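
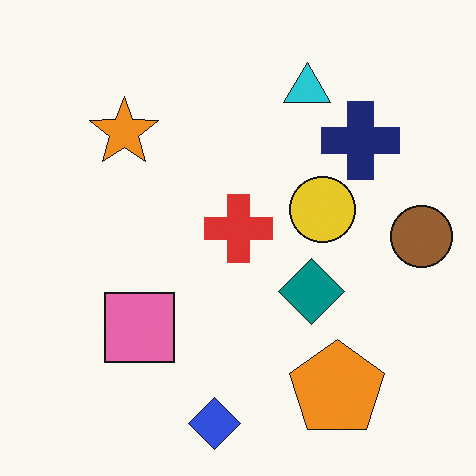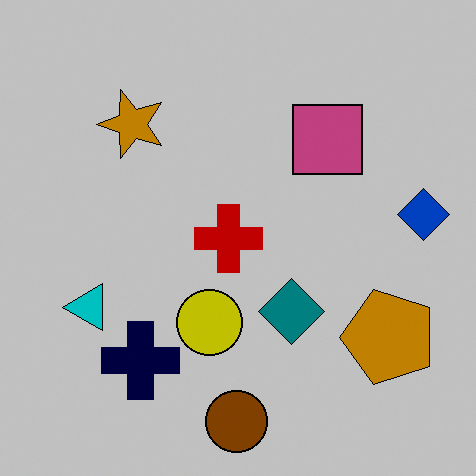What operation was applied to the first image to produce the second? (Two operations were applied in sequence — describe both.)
Transposed (reflected across the top-left ↔ bottom-right diagonal), then aggressively posterized.

Shapes have swapped their row and column positions — what was in the top-right is now in the bottom-left — a diagonal reflection. Each flat color has snapped to a coarser quantized level — most visibly, the near-white background has dropped to a flat grey.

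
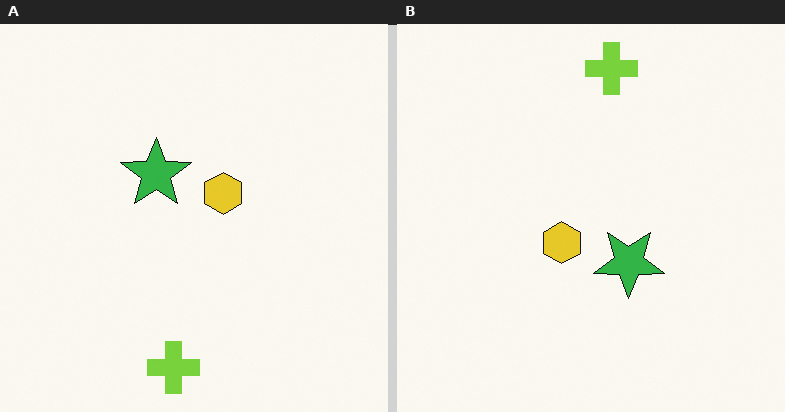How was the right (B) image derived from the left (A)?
The image was rotated 180°.

The lime cross sits in the bottom of the left (A) image and the top of the right (B) — consistent with a whole-image 180° rotation.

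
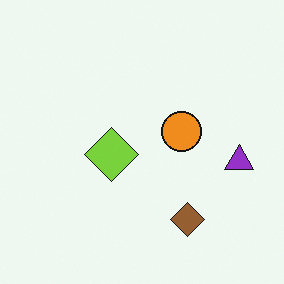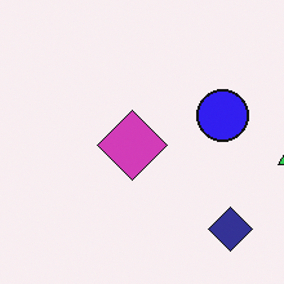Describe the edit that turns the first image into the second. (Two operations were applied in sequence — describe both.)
The image was hue-shifted through roughly half the color wheel, then cropped to a modestly smaller region and rescaled.

Every shape's color has rotated by the same amount around the hue wheel — a uniform hue shift. The visible shapes are larger and the field of view is narrower; shapes near the original edges may be partly or wholly outside the frame — a crop-and-rescale.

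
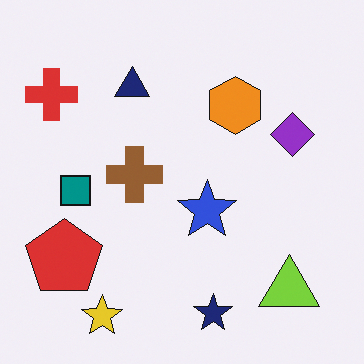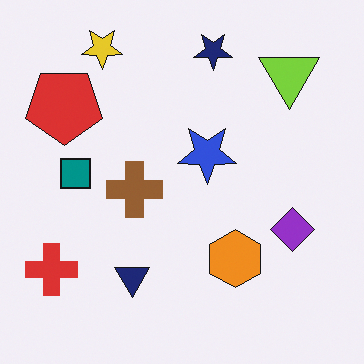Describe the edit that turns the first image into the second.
The image was flipped vertically (top ↔ bottom).

The yellow star is in the bottom-left of the first image and the top-left of the second — shapes on opposite sides of the horizontal midline have swapped in a mirror flip.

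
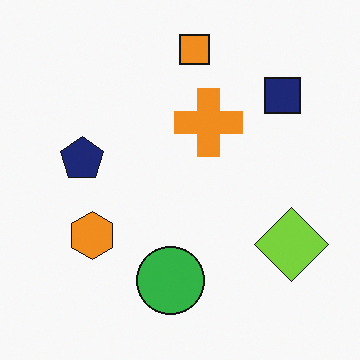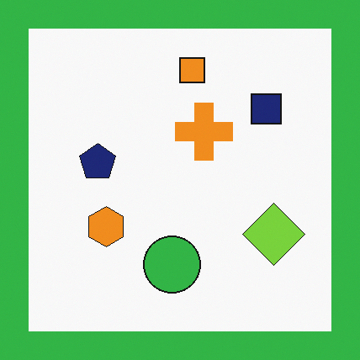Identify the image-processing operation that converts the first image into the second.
The transformation is: framed with a green border.

A solid green frame runs around the edge of the second image, with the content slightly shrunk inside it.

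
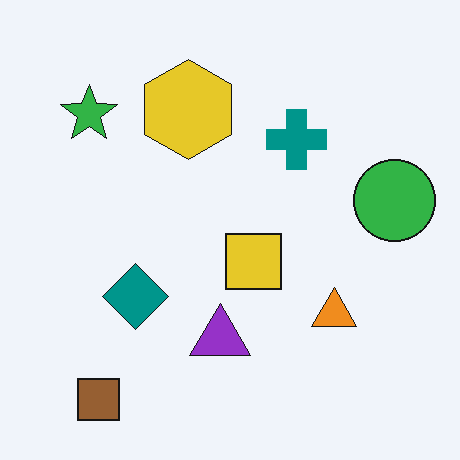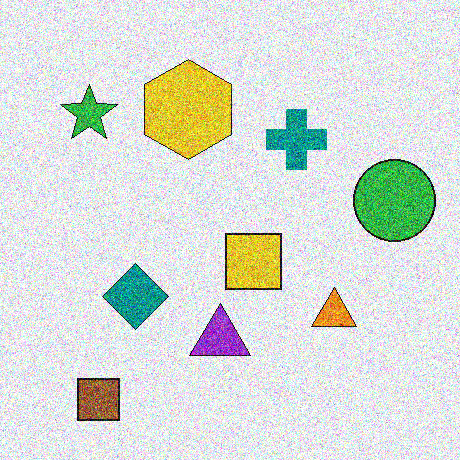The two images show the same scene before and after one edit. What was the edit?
The image was degraded with a thick layer of grain.

Random speckle covers the whole image, including the flat background.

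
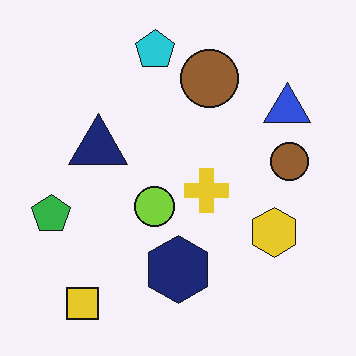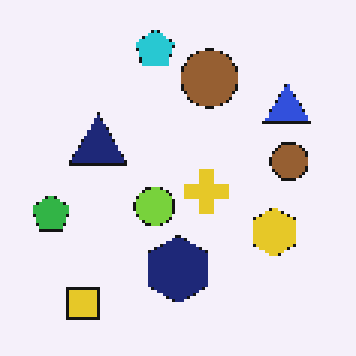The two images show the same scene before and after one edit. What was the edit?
Lightly pixelated (a mild mosaic effect).

Shapes are reduced to large square blocks; fine edges and outlines are lost — a downscale-then-upscale (mosaic) effect.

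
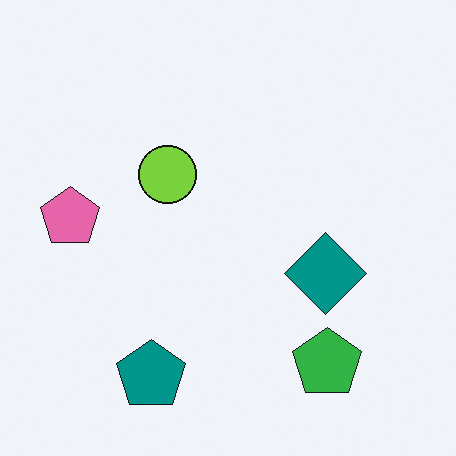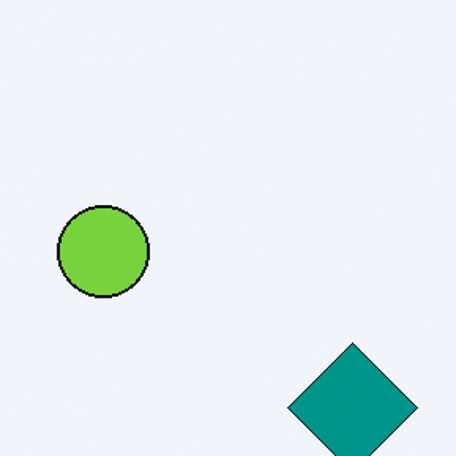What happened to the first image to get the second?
The second image is the first cropped to a modestly smaller region and rescaled.

The visible shapes are larger and the field of view is narrower; shapes near the original edges may be partly or wholly outside the frame — a crop-and-rescale.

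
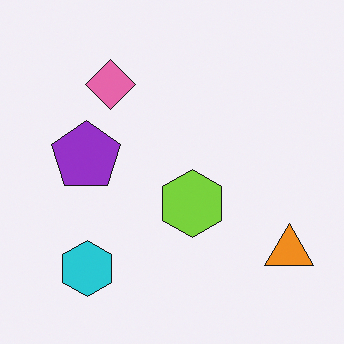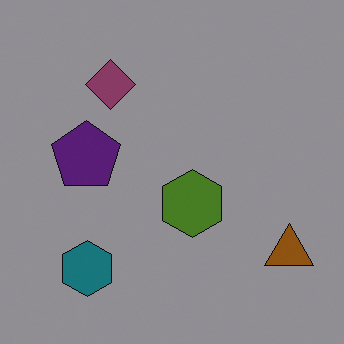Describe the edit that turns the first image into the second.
Darkened a lot.

Every pixel — background and shapes alike — is uniformly darkened.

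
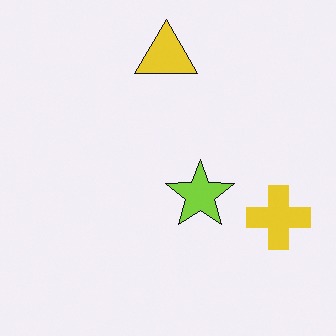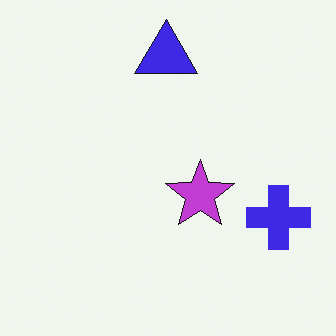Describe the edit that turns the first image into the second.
The image was hue-shifted by a large amount.

Every shape's color has rotated by the same amount around the hue wheel — a uniform hue shift.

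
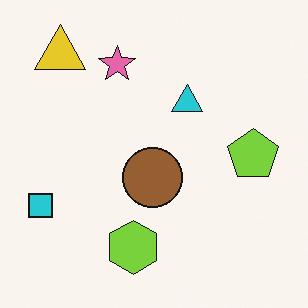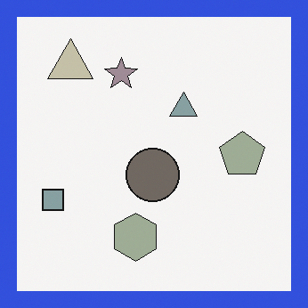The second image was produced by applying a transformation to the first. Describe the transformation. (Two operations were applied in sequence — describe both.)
This is the original image made much more muted (saturation change), then framed with a blue border.

All colors are more muted and greyish — a global saturation change. A solid blue frame runs around the edge of the second image, with the content slightly shrunk inside it.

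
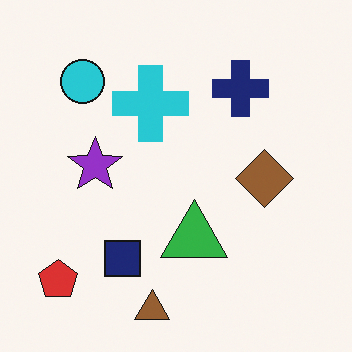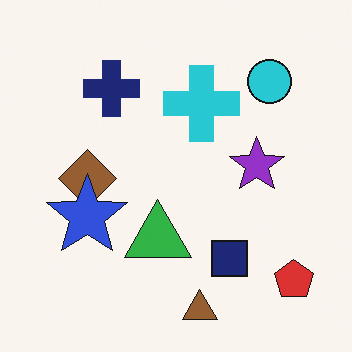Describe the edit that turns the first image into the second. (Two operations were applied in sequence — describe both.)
The transformation is: flipped horizontally (left ↔ right), then overlaid with an additional blue star.

The red pentagon is in the bottom-left of the first image and the bottom-right of the second — shapes on opposite sides of the vertical midline have swapped in a mirror flip. A blue star appears in the second image that is absent from the first.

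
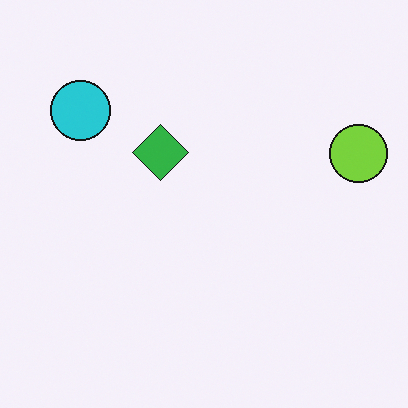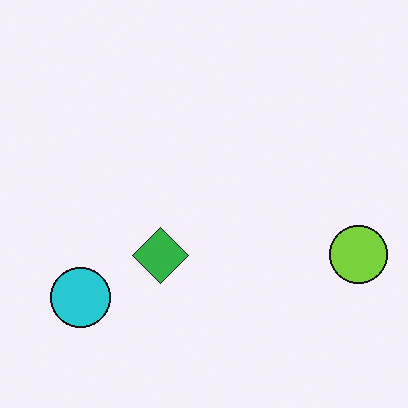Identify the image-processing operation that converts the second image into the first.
The first image is the second flipped vertically (top ↔ bottom).

The cyan circle is in the bottom-left of the second image and the top-left of the first — shapes on opposite sides of the horizontal midline have swapped in a mirror flip.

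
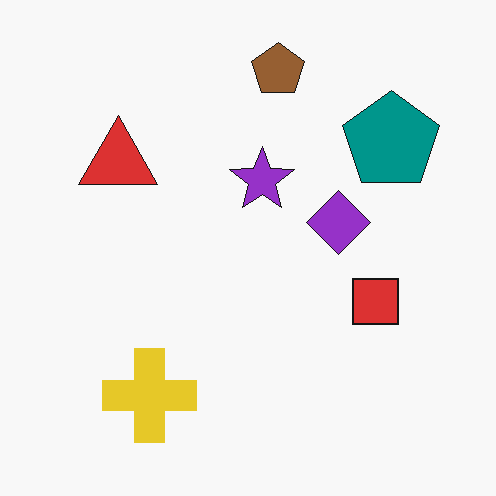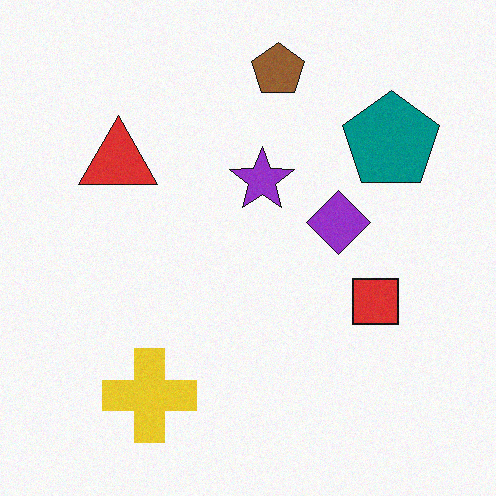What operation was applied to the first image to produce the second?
This is the original image degraded with a light layer of grain.

Random speckle covers the whole image, including the flat background.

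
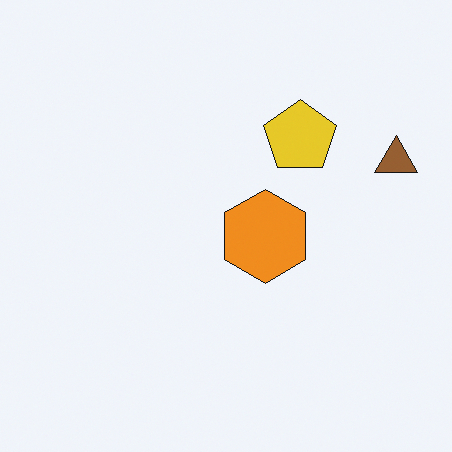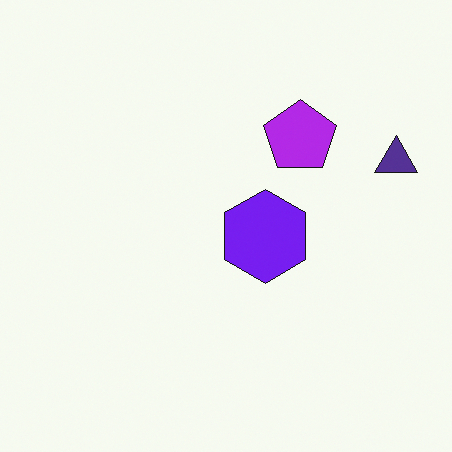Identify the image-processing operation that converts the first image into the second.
Hue-shifted by a large amount.

Every shape's color has rotated by the same amount around the hue wheel — a uniform hue shift.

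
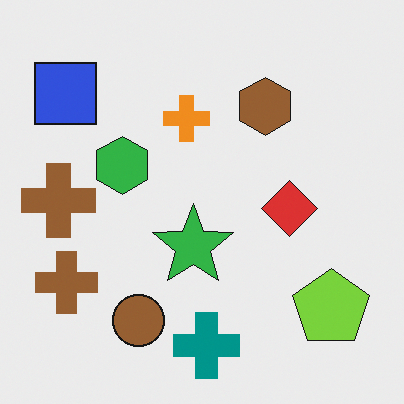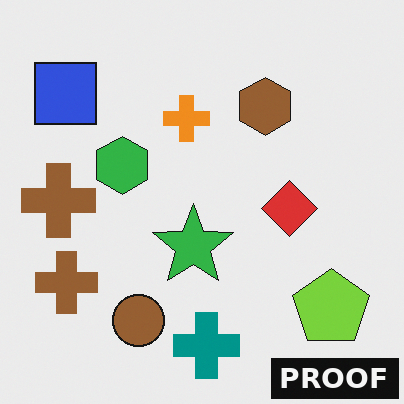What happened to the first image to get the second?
The transformation is: watermarked with the text "PROOF" in the lower-right corner.

A dark label reading "PROOF" appears in the lower-right corner.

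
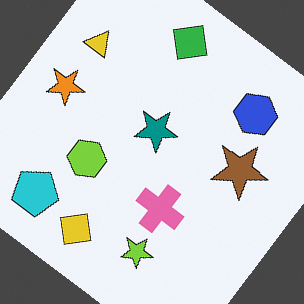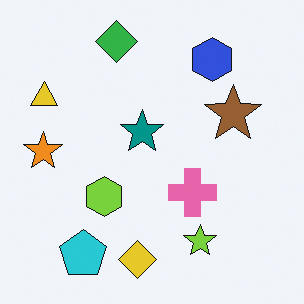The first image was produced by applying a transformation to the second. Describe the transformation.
The image was rotated clockwise by a large amount — several tens of degrees.

Every shape is tilted by the same angle and the image corners show triangular fill wedges — a whole-image rotation by a non-right angle.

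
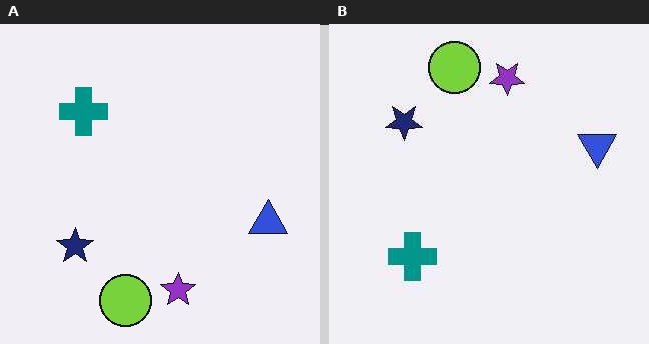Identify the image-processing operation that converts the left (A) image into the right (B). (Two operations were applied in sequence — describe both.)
The transformation is: flipped vertically (top ↔ bottom), then JPEG-compressed with visible artifacts.

The lime circle is in the bottom of the left (A) image and the top of the right (B) — shapes on opposite sides of the horizontal midline have swapped in a mirror flip. Blocky 8×8 compression artifacts appear around shape edges and the flat background shows ringing — characteristic JPEG degradation.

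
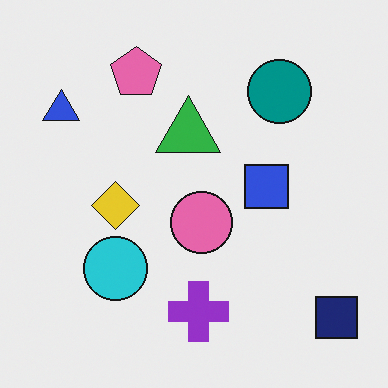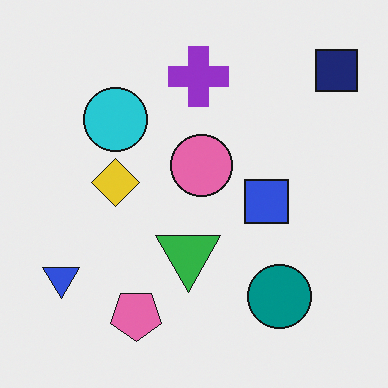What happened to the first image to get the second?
The image was flipped vertically (top ↔ bottom).

The navy square is in the bottom-right of the first image and the top-right of the second — shapes on opposite sides of the horizontal midline have swapped in a mirror flip.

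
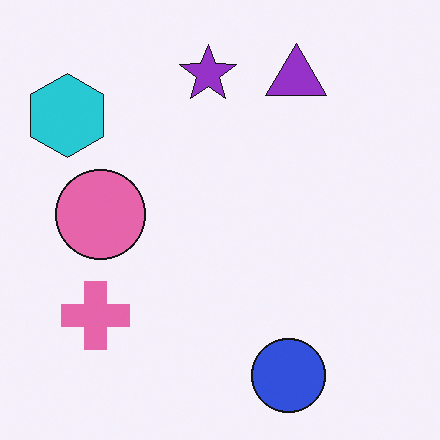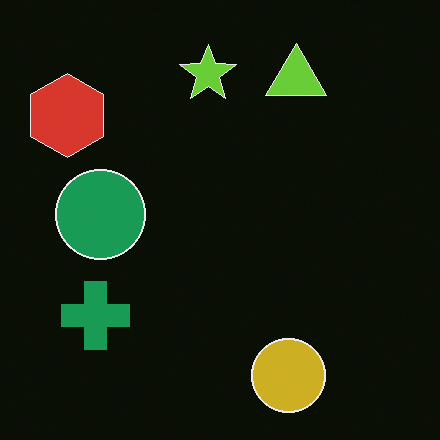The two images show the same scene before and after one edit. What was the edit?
The second image is the first color-inverted (negative).

The light background has become dark and every shape's color is its complement — a photographic negative.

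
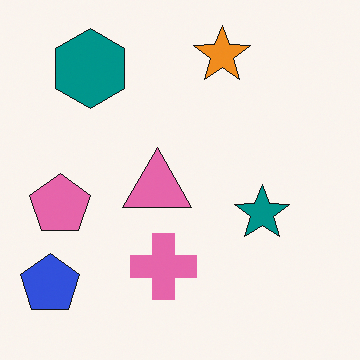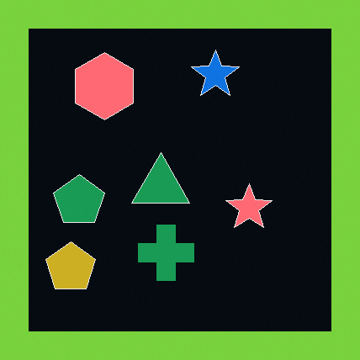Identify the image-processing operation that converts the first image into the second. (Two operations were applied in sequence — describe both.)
It was color-inverted (negative), then framed with a lime border.

The light background has become dark and every shape's color is its complement — a photographic negative. A solid lime frame runs around the edge of the second image, with the content slightly shrunk inside it.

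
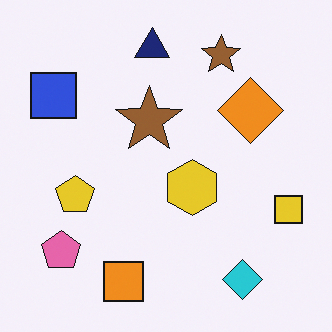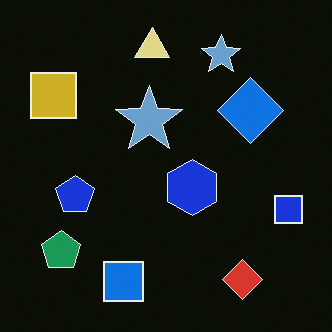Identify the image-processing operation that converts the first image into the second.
The second image is the first color-inverted (negative).

The light background has become dark and every shape's color is its complement — a photographic negative.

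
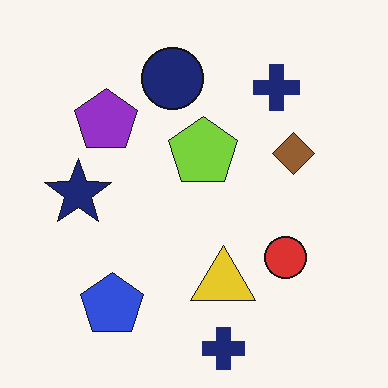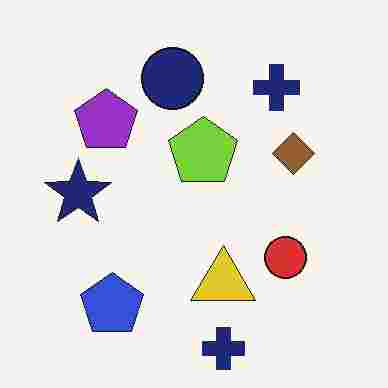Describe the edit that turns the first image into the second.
Degraded with heavy JPEG compression.

Blocky 8×8 compression artifacts appear around shape edges and the flat background shows ringing — characteristic JPEG degradation.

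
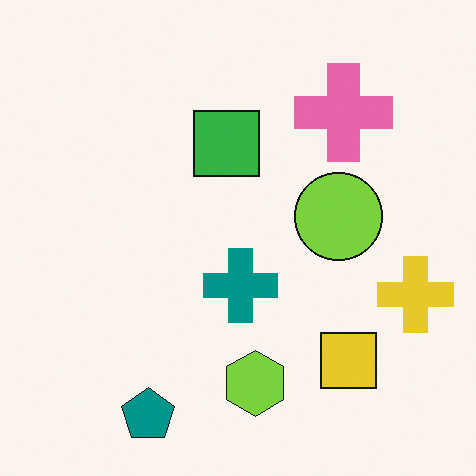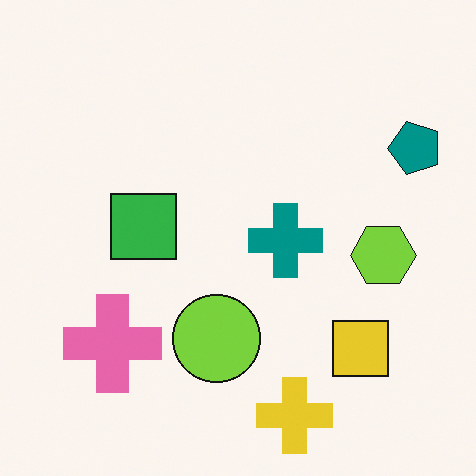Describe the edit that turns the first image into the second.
The image was transposed (reflected across the top-left ↔ bottom-right diagonal).

Shapes have swapped their row and column positions — what was in the top-right is now in the bottom-left — a diagonal reflection.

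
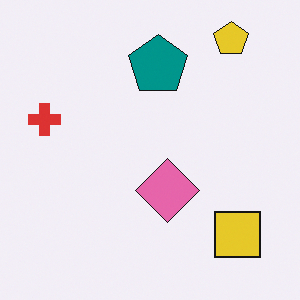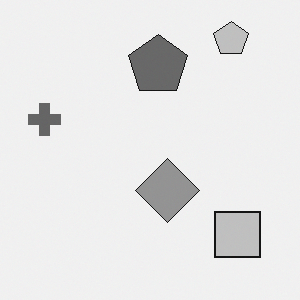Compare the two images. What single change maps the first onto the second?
The image was converted to grayscale.

All color is removed — every shape is now a shade of grey.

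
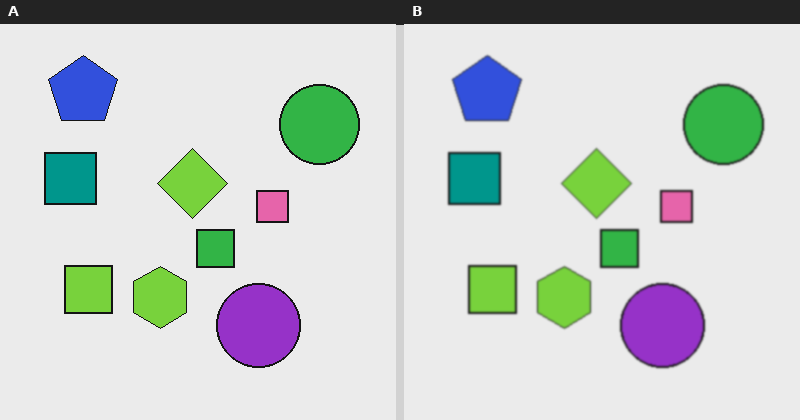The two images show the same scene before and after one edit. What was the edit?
This is the original image given a subtle gaussian blur.

Shape edges and outlines are uniformly softened across the whole image.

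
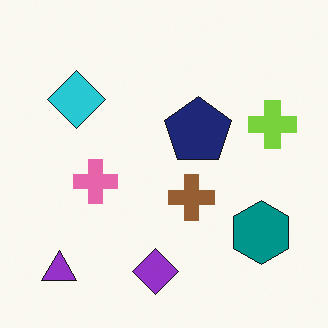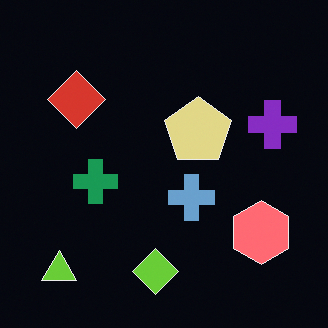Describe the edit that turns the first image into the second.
This is the original image color-inverted (negative).

The light background has become dark and every shape's color is its complement — a photographic negative.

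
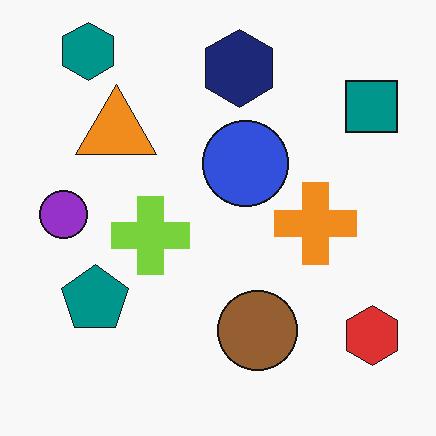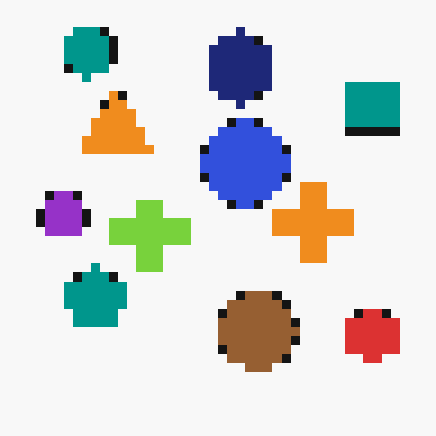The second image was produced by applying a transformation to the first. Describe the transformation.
This is the original image coarsely pixelated.

Shapes are reduced to large square blocks; fine edges and outlines are lost — a downscale-then-upscale (mosaic) effect.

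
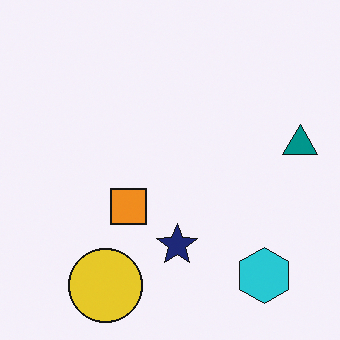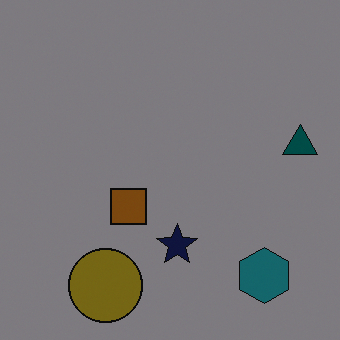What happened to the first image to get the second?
Darkened a lot.

Every pixel — background and shapes alike — is uniformly darkened.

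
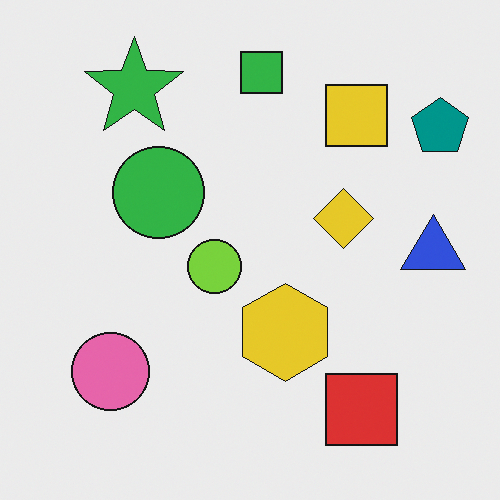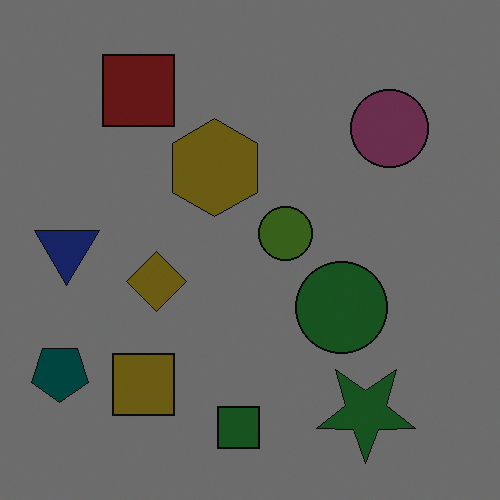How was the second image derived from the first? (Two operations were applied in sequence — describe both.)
The transformation is: rotated 180°, then darkened a lot.

The teal pentagon sits in the top-right of the first image and the bottom-left of the second — consistent with a whole-image 180° rotation. Every pixel — background and shapes alike — is uniformly darkened.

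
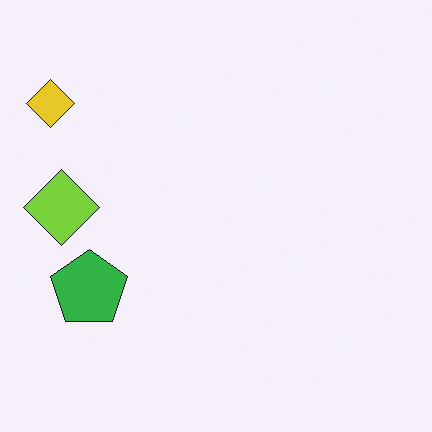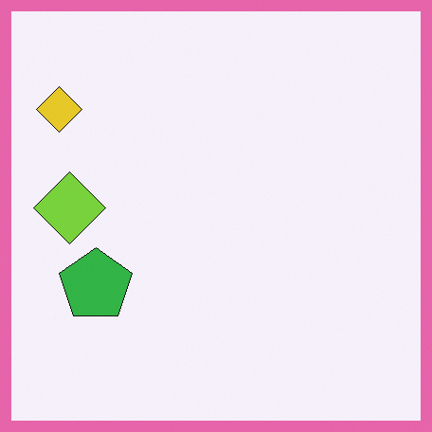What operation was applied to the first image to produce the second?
The second image is the first framed with a pink border.

A solid pink frame runs around the edge of the second image, with the content slightly shrunk inside it.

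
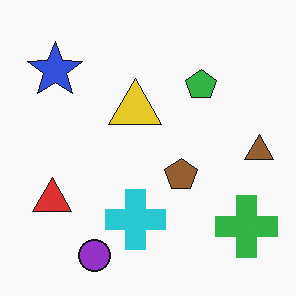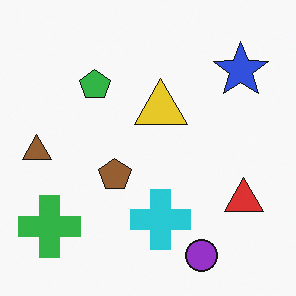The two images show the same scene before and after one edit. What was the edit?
Flipped horizontally (left ↔ right).

The brown triangle is in the right of the first image and the left of the second — shapes on opposite sides of the vertical midline have swapped in a mirror flip.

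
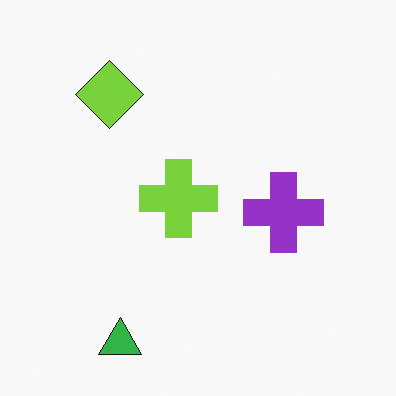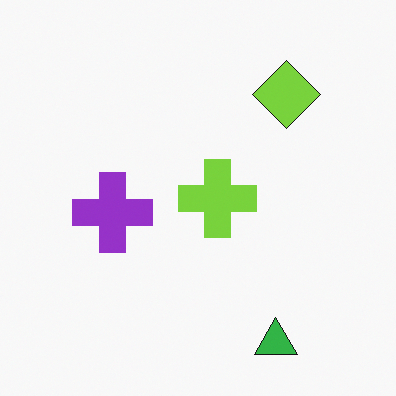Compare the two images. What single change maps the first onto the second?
The second image is the first flipped horizontally (left ↔ right).

The lime diamond is in the top-left of the first image and the top-right of the second — shapes on opposite sides of the vertical midline have swapped in a mirror flip.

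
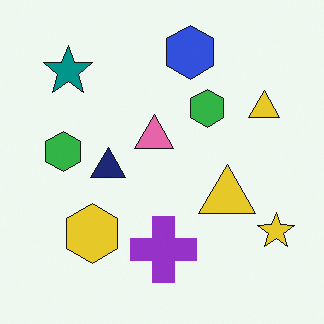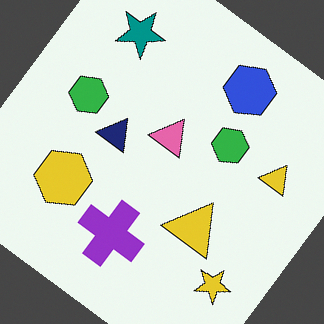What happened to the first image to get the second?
The second image is the first rotated clockwise by a large amount — several tens of degrees.

Every shape is tilted by the same angle and the image corners show triangular fill wedges — a whole-image rotation by a non-right angle.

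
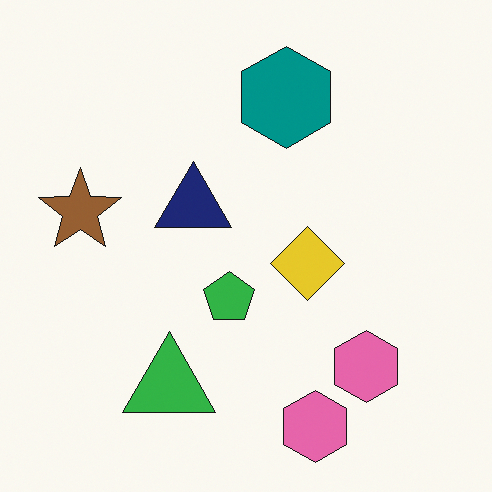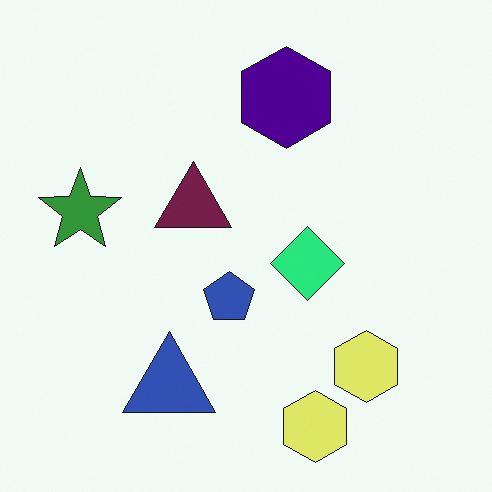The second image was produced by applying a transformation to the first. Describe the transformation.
This is the original image hue-shifted by a moderate amount.

Every shape's color has rotated by the same amount around the hue wheel — a uniform hue shift.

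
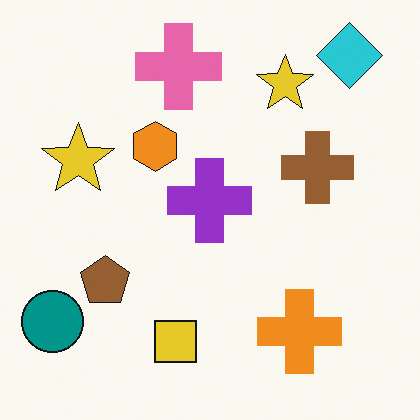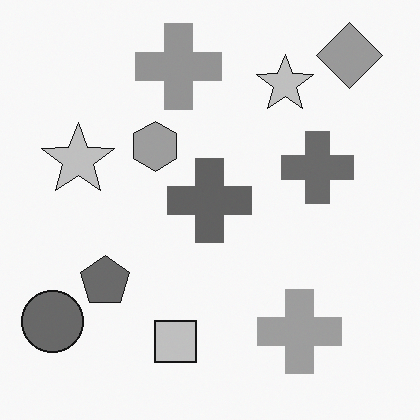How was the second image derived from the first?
This is the original image converted to grayscale.

All color is removed — every shape is now a shade of grey.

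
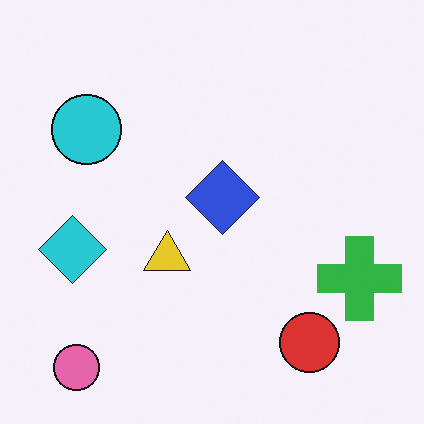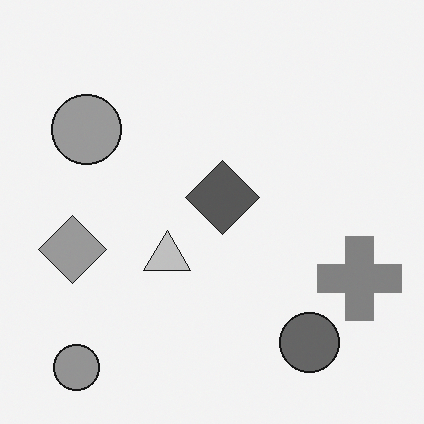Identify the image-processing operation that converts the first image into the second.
Converted to grayscale.

All color is removed — every shape is now a shade of grey.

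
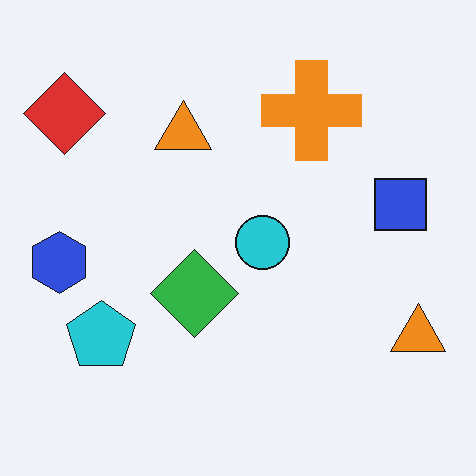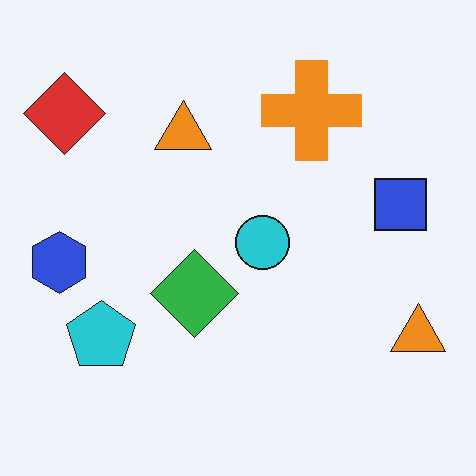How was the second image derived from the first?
The second image is the first JPEG-compressed with visible artifacts.

Blocky 8×8 compression artifacts appear around shape edges and the flat background shows ringing — characteristic JPEG degradation.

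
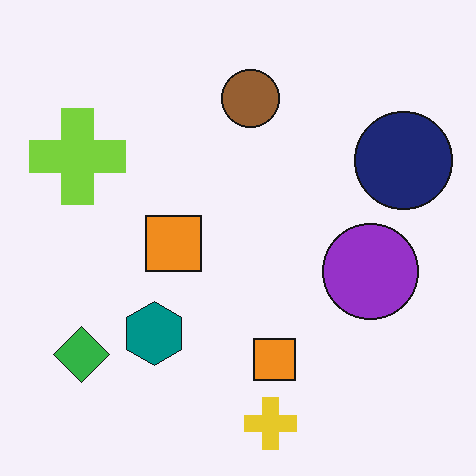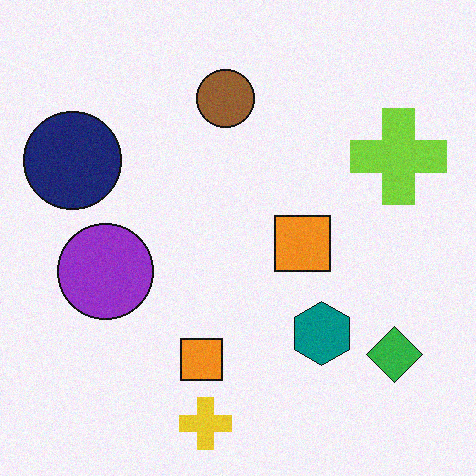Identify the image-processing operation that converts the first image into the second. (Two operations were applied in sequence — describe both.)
The image was flipped horizontally (left ↔ right), then degraded with light additive noise.

The navy circle is in the right of the first image and the left of the second — shapes on opposite sides of the vertical midline have swapped in a mirror flip. Random speckle covers the whole image, including the flat background.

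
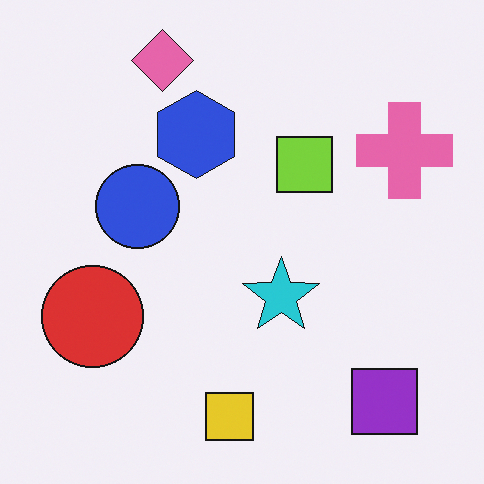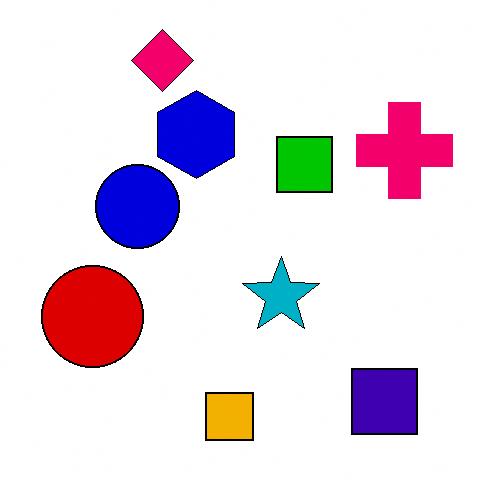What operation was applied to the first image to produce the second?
Boosted in contrast.

Tones are pushed away from mid-grey across the whole image — a global contrast change.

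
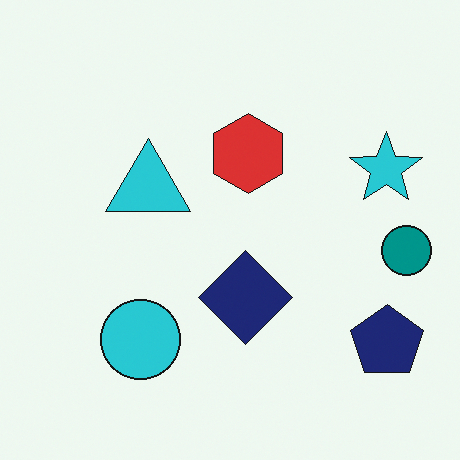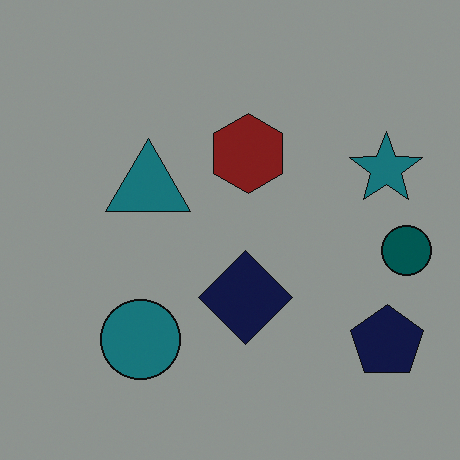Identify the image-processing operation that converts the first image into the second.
The transformation is: substantially darkened.

Every pixel — background and shapes alike — is uniformly darkened.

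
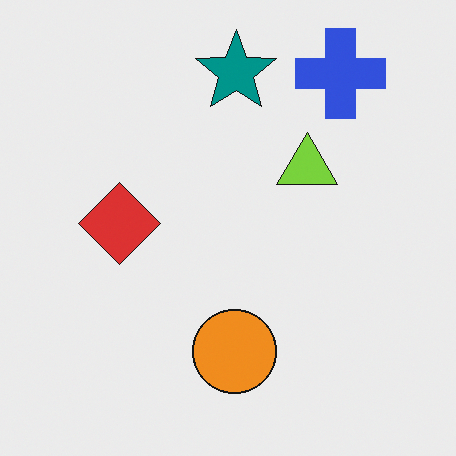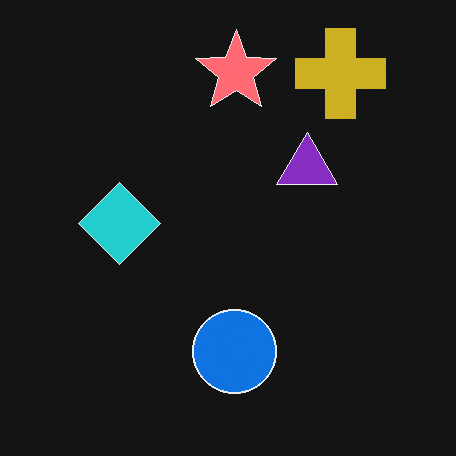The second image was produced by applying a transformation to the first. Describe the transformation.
The second image is the first color-inverted (negative).

The light background has become dark and every shape's color is its complement — a photographic negative.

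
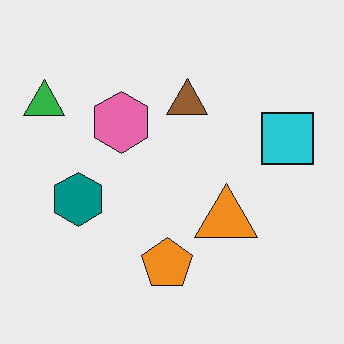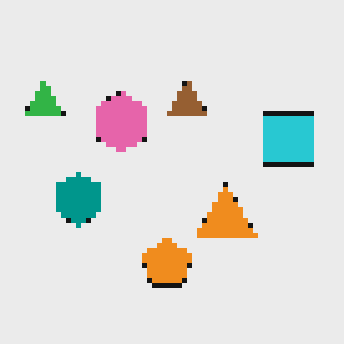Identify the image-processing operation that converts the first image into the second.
It was mildly pixelated.

Shapes are reduced to large square blocks; fine edges and outlines are lost — a downscale-then-upscale (mosaic) effect.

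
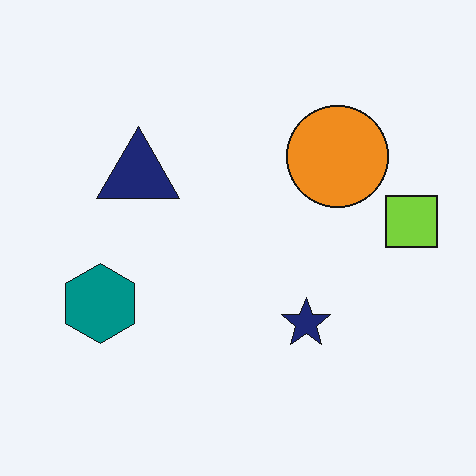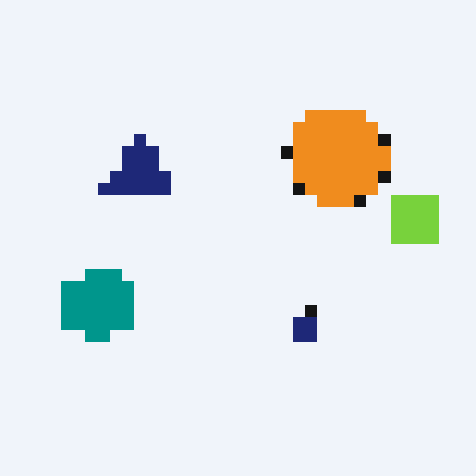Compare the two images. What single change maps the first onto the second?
The image was heavily pixelated into large blocks.

Shapes are reduced to large square blocks; fine edges and outlines are lost — a downscale-then-upscale (mosaic) effect.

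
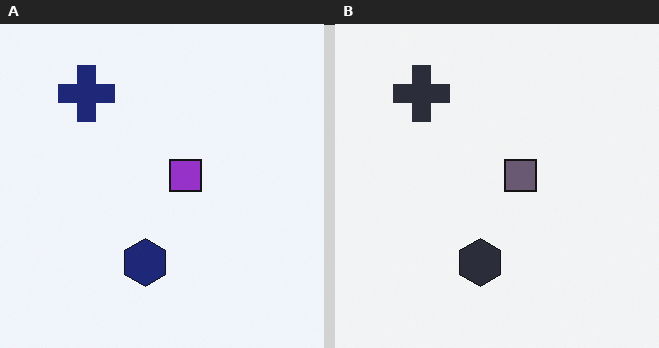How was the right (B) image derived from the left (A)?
It was made much more muted (saturation change).

All colors are more muted and greyish — a global saturation change.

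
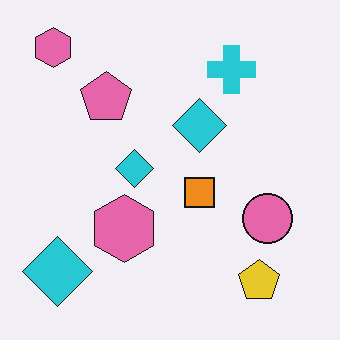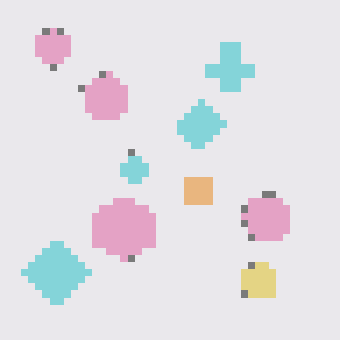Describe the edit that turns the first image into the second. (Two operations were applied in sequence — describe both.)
This is the original image given much lower contrast, then moderately pixelated.

Tones are pushed toward mid-grey across the whole image — a global contrast change. Shapes are reduced to large square blocks; fine edges and outlines are lost — a downscale-then-upscale (mosaic) effect.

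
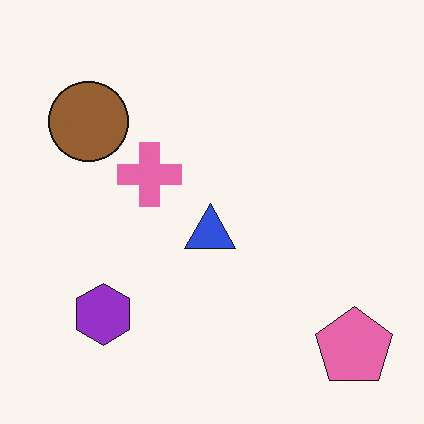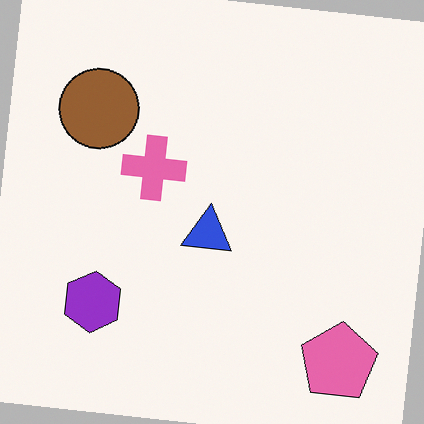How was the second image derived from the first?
This is the original image rotated clockwise by a small amount.

Every shape is tilted by the same angle and the image corners show triangular fill wedges — a whole-image rotation by a non-right angle.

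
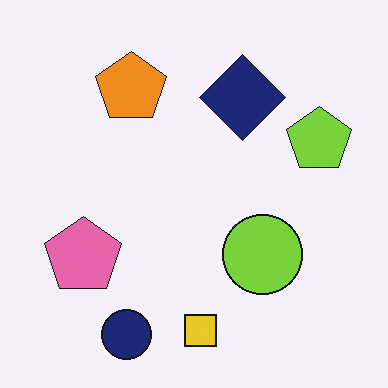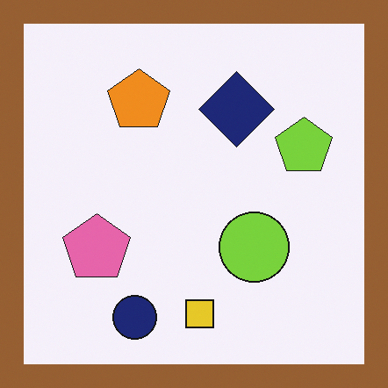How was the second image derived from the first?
Framed with a brown border.

A solid brown frame runs around the edge of the second image, with the content slightly shrunk inside it.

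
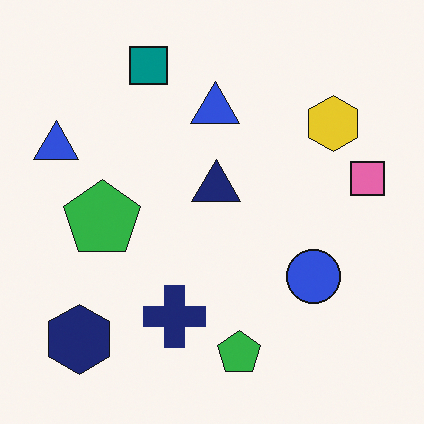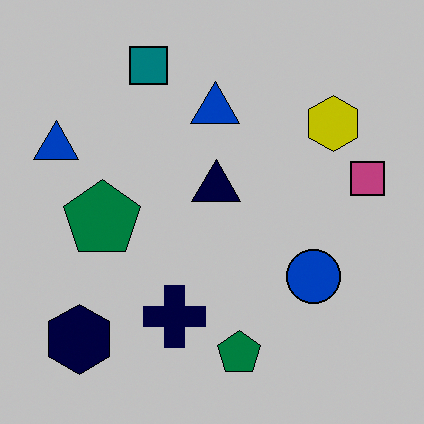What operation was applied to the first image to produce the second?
It was heavily posterized to just a handful of flat colors.

Each flat color has snapped to a coarser quantized level — most visibly, the near-white background has dropped to a flat grey.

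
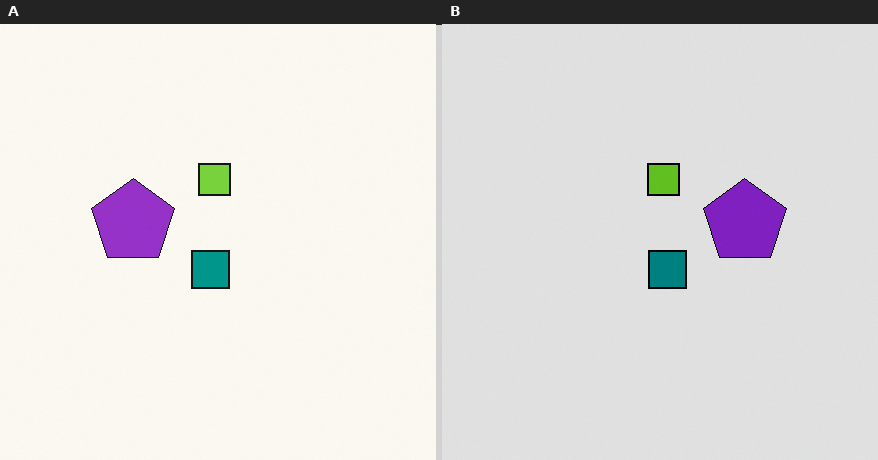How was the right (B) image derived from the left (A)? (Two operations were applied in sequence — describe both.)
The transformation is: flipped horizontally (left ↔ right), then posterized to a reduced palette.

The purple pentagon is in the left of the left (A) image and the right of the right (B) — shapes on opposite sides of the vertical midline have swapped in a mirror flip. Each flat color has snapped to a coarser quantized level — most visibly, the near-white background has dropped to a flat grey.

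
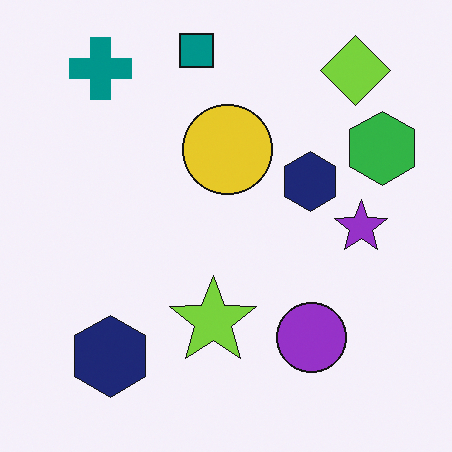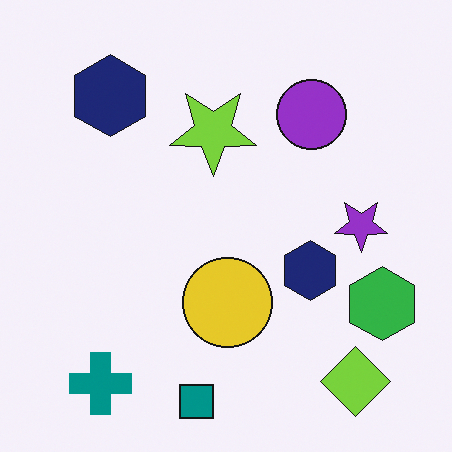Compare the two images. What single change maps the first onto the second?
It was flipped vertically (top ↔ bottom).

The teal square is in the top of the first image and the bottom of the second — shapes on opposite sides of the horizontal midline have swapped in a mirror flip.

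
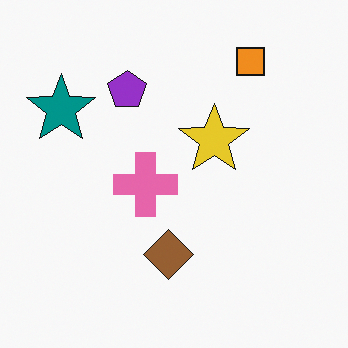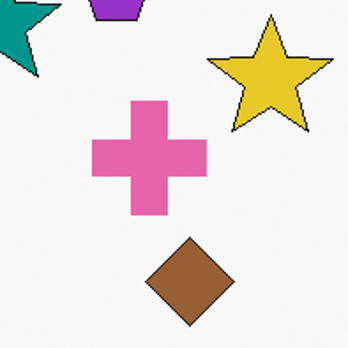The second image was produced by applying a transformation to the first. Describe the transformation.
This is the original image cropped tightly and scaled back up.

The visible shapes are larger and the field of view is narrower; shapes near the original edges may be partly or wholly outside the frame — a crop-and-rescale.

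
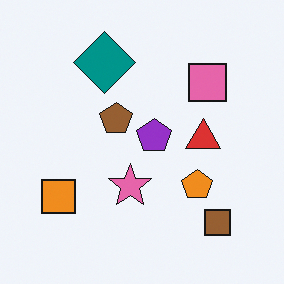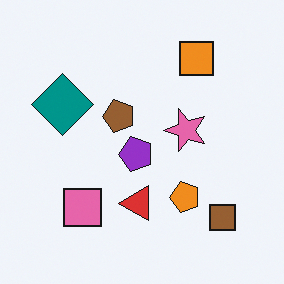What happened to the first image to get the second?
The image was transposed (reflected across the top-left ↔ bottom-right diagonal).

Shapes have swapped their row and column positions — what was in the top-right is now in the bottom-left — a diagonal reflection.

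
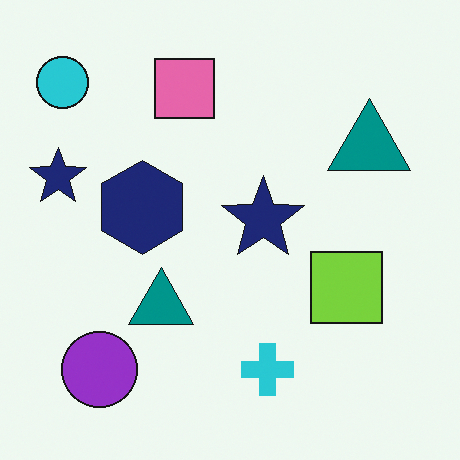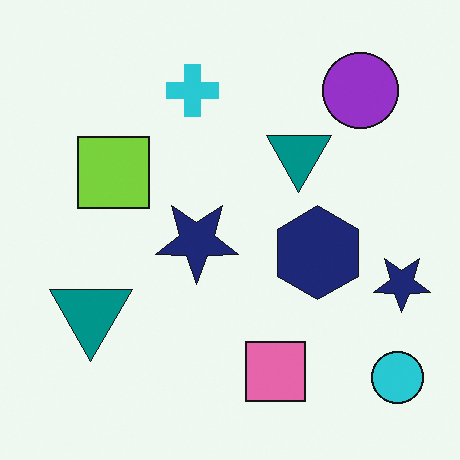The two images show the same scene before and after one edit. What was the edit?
This is the original image rotated 180°.

The cyan circle sits in the top-left of the first image and the bottom-right of the second — consistent with a whole-image 180° rotation.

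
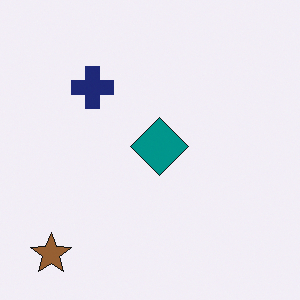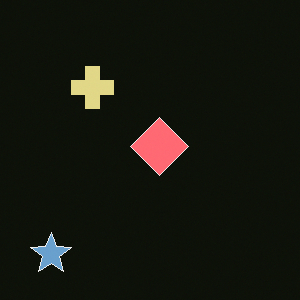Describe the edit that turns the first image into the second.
Color-inverted (negative).

The light background has become dark and every shape's color is its complement — a photographic negative.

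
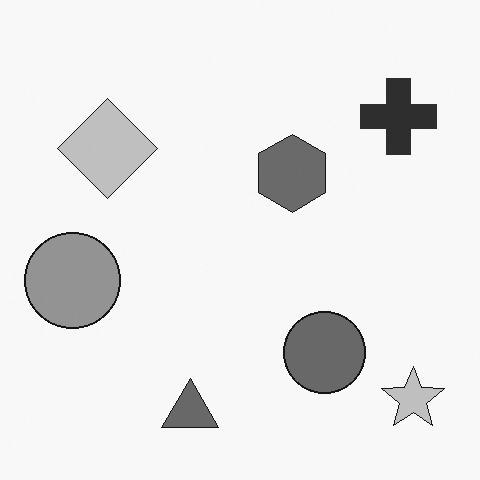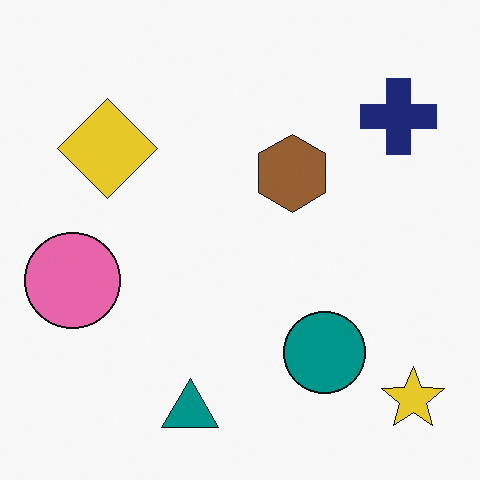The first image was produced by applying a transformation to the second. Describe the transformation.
Converted to grayscale.

All color is removed — every shape is now a shade of grey.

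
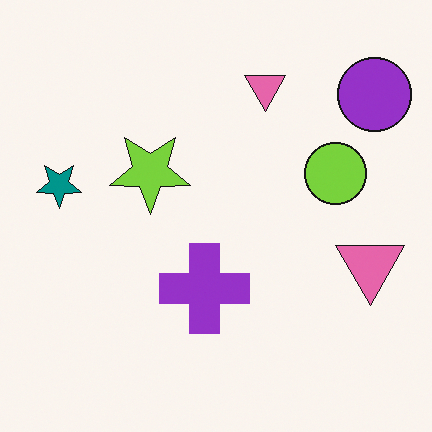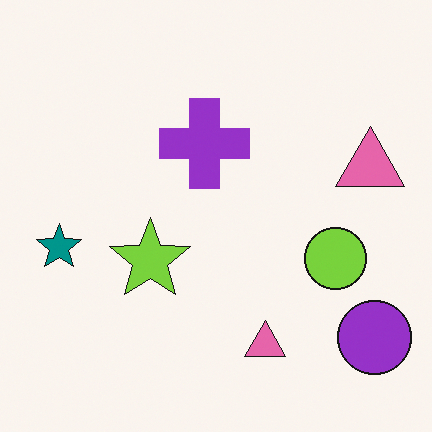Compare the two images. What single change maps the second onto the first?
The image was flipped vertically (top ↔ bottom).

The purple circle is in the bottom-right of the second image and the top-right of the first — shapes on opposite sides of the horizontal midline have swapped in a mirror flip.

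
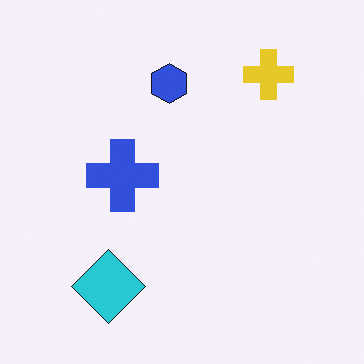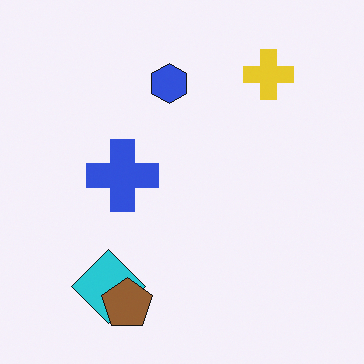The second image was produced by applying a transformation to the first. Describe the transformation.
It was overlaid with an additional brown pentagon.

A brown pentagon appears in the second image that is absent from the first.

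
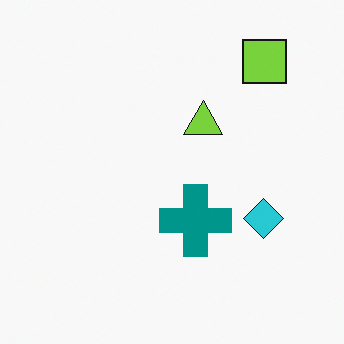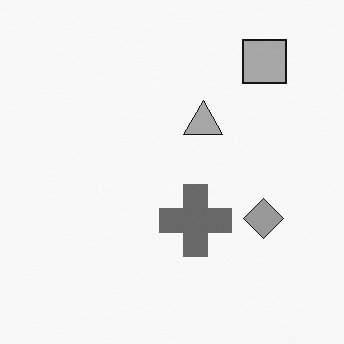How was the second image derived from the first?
The transformation is: converted to grayscale.

All color is removed — every shape is now a shade of grey.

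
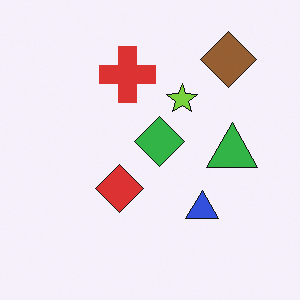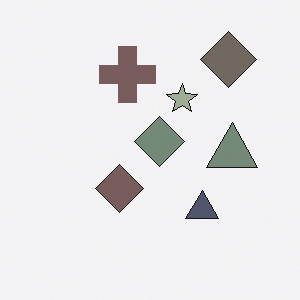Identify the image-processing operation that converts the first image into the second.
The transformation is: made much more muted (saturation change).

All colors are more muted and greyish — a global saturation change.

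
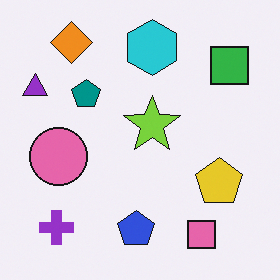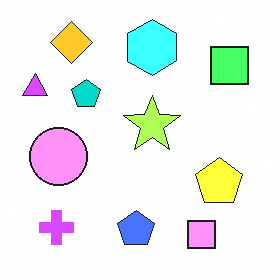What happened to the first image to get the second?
The image was substantially brightened.

Every pixel — background and shapes alike — is uniformly brightened.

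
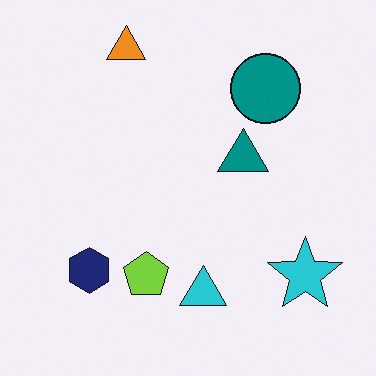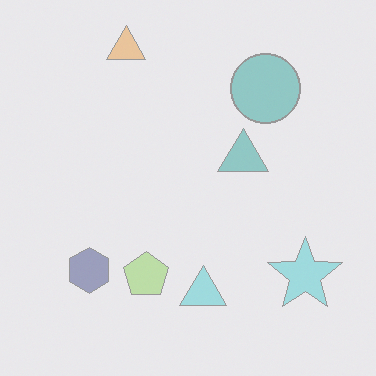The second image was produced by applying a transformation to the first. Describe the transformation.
The second image is the first washed out (contrast reduced).

Tones are pushed toward mid-grey across the whole image — a global contrast change.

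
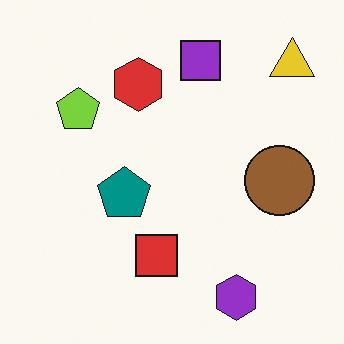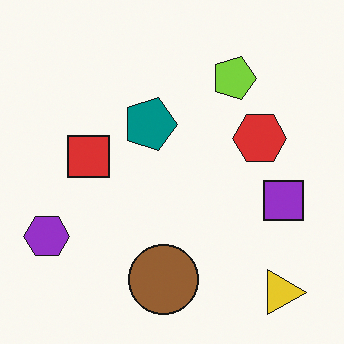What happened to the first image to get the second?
It was rotated 90° clockwise.

The yellow triangle sits in the top-right of the first image and the bottom-right of the second — consistent with a whole-image 90° clockwise rotation.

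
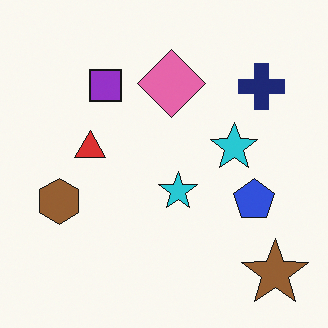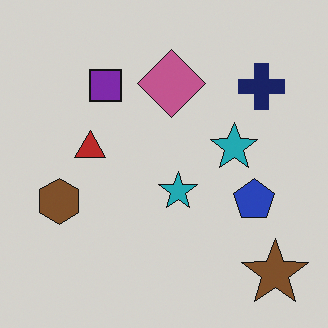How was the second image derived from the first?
Slightly darkened.

Every pixel — background and shapes alike — is uniformly darkened.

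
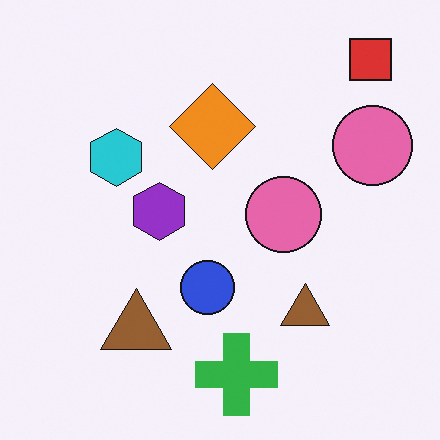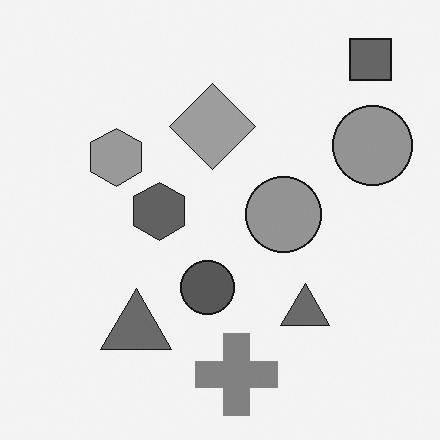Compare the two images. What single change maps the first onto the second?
Converted to grayscale.

All color is removed — every shape is now a shade of grey.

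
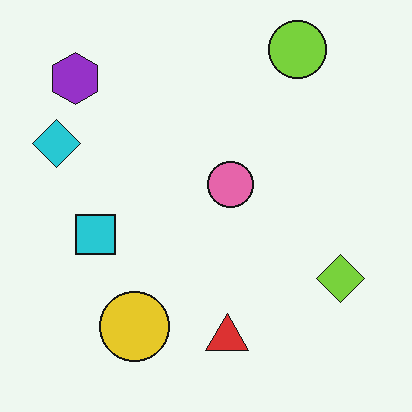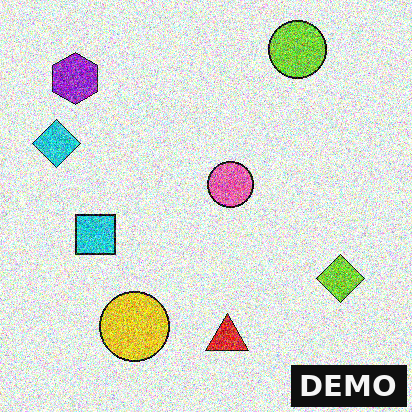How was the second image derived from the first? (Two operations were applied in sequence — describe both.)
The transformation is: degraded with strong gaussian noise, then watermarked with the text "DEMO" in the lower-right corner.

Random speckle covers the whole image, including the flat background. A dark label reading "DEMO" appears in the lower-right corner.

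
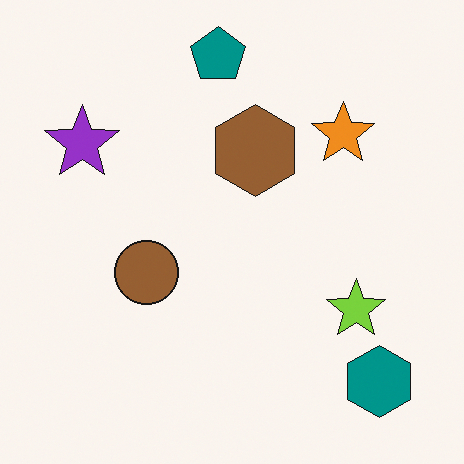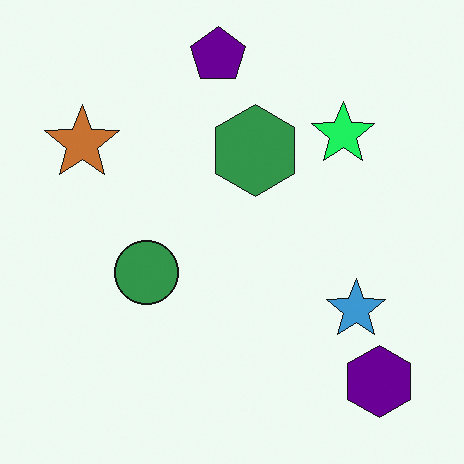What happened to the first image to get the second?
The second image is the first hue-shifted through roughly a third of the color wheel.

Every shape's color has rotated by the same amount around the hue wheel — a uniform hue shift.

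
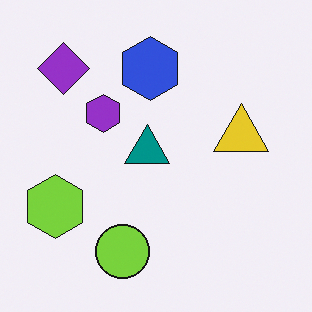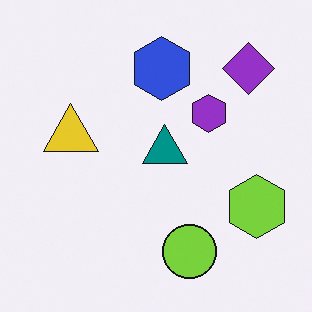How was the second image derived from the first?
Flipped horizontally (left ↔ right).

The lime hexagon is in the left of the first image and the right of the second — shapes on opposite sides of the vertical midline have swapped in a mirror flip.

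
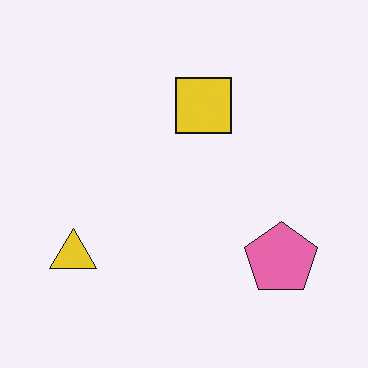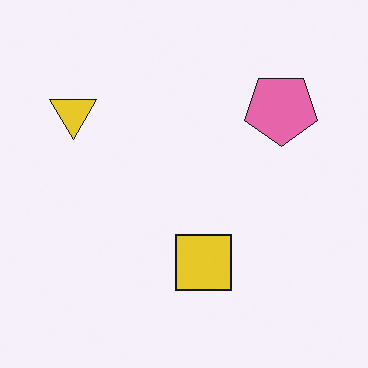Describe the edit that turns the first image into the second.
The transformation is: flipped vertically (top ↔ bottom).

The yellow square is in the top of the first image and the bottom of the second — shapes on opposite sides of the horizontal midline have swapped in a mirror flip.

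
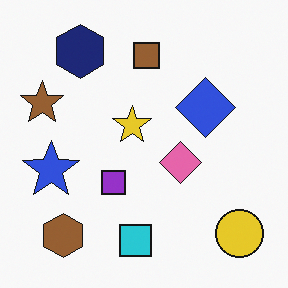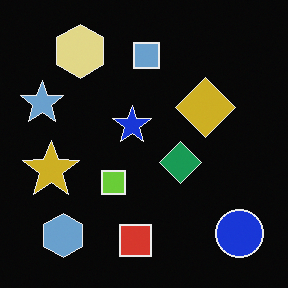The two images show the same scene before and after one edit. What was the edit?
The second image is the first color-inverted (negative).

The light background has become dark and every shape's color is its complement — a photographic negative.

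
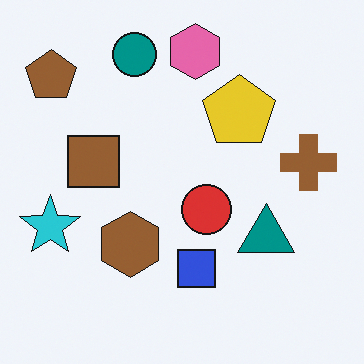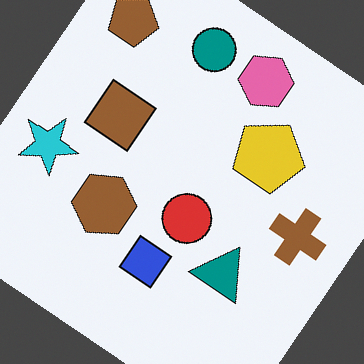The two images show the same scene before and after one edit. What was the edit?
The image was rotated clockwise by a large amount — several tens of degrees.

Every shape is tilted by the same angle and the image corners show triangular fill wedges — a whole-image rotation by a non-right angle.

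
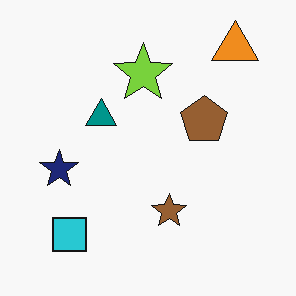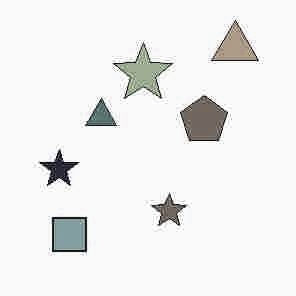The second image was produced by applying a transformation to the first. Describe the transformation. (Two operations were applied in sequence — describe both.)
The transformation is: degraded with heavy JPEG compression, then heavily desaturated.

Blocky 8×8 compression artifacts appear around shape edges and the flat background shows ringing — characteristic JPEG degradation. All colors are more muted and greyish — a global saturation change.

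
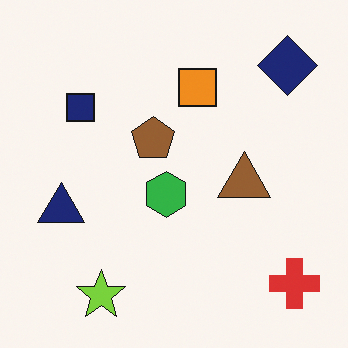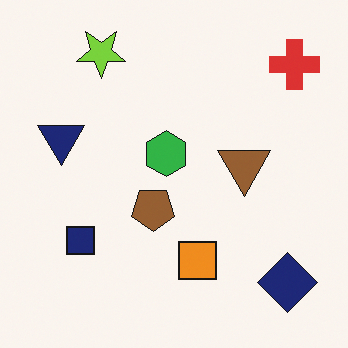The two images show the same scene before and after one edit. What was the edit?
It was flipped vertically (top ↔ bottom).

The lime star is in the bottom-left of the first image and the top-left of the second — shapes on opposite sides of the horizontal midline have swapped in a mirror flip.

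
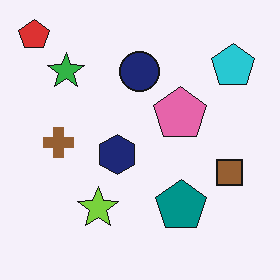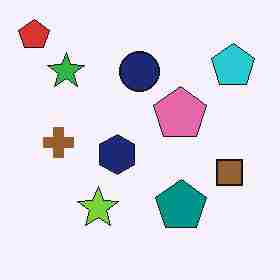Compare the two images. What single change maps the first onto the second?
This is the original image degraded with heavy JPEG compression.

Blocky 8×8 compression artifacts appear around shape edges and the flat background shows ringing — characteristic JPEG degradation.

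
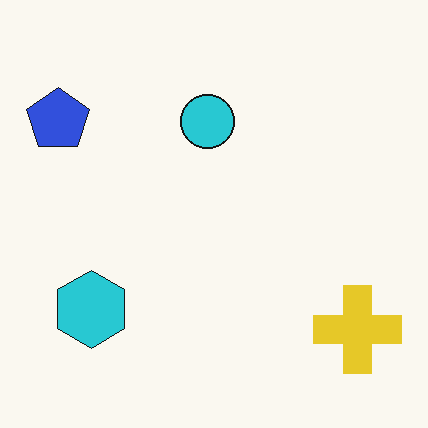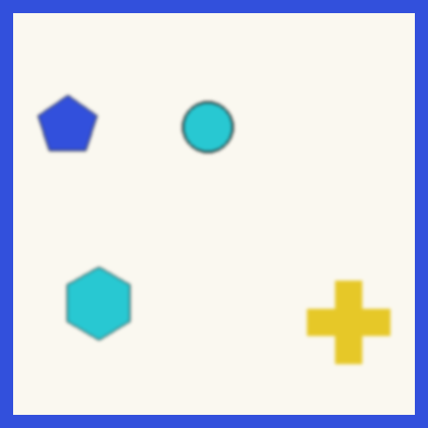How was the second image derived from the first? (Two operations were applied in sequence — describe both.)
The image was lightly blurred, then framed with a blue border.

Shape edges and outlines are uniformly softened across the whole image. A solid blue frame runs around the edge of the second image, with the content slightly shrunk inside it.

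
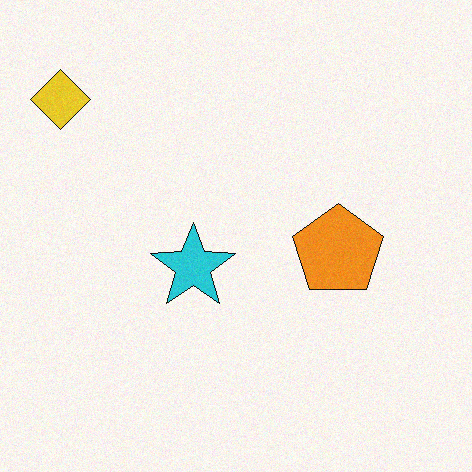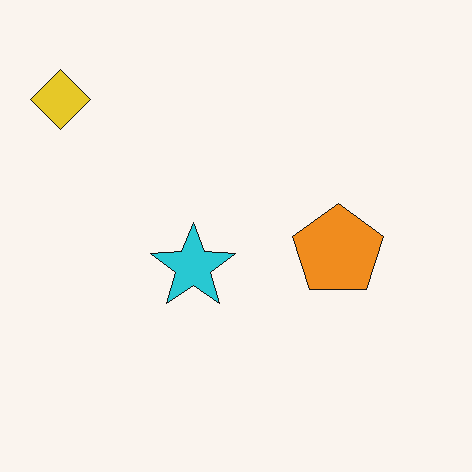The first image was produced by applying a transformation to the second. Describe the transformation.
The first image is the second degraded with light additive noise.

Random speckle covers the whole image, including the flat background.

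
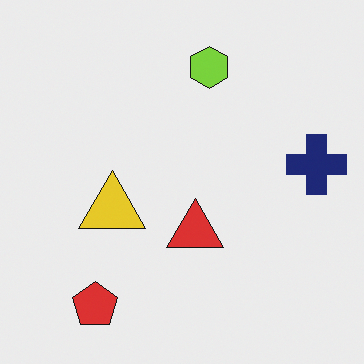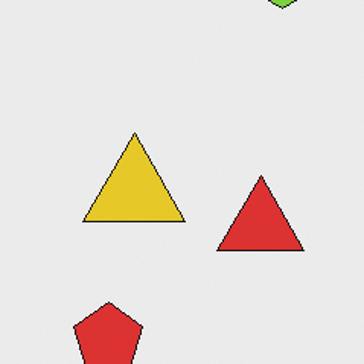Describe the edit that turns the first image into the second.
The image was cropped slightly and scaled back up.

The visible shapes are larger and the field of view is narrower; shapes near the original edges may be partly or wholly outside the frame — a crop-and-rescale.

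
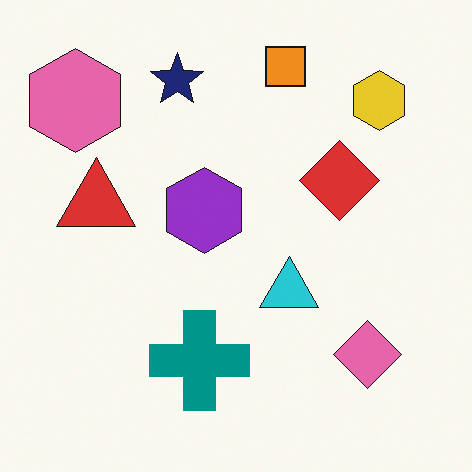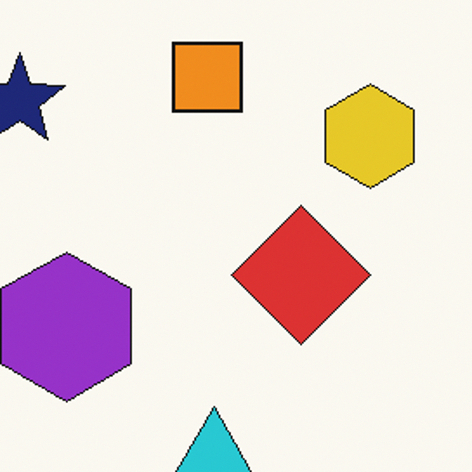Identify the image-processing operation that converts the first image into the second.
The image was cropped tightly and scaled back up.

The visible shapes are larger and the field of view is narrower; shapes near the original edges may be partly or wholly outside the frame — a crop-and-rescale.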